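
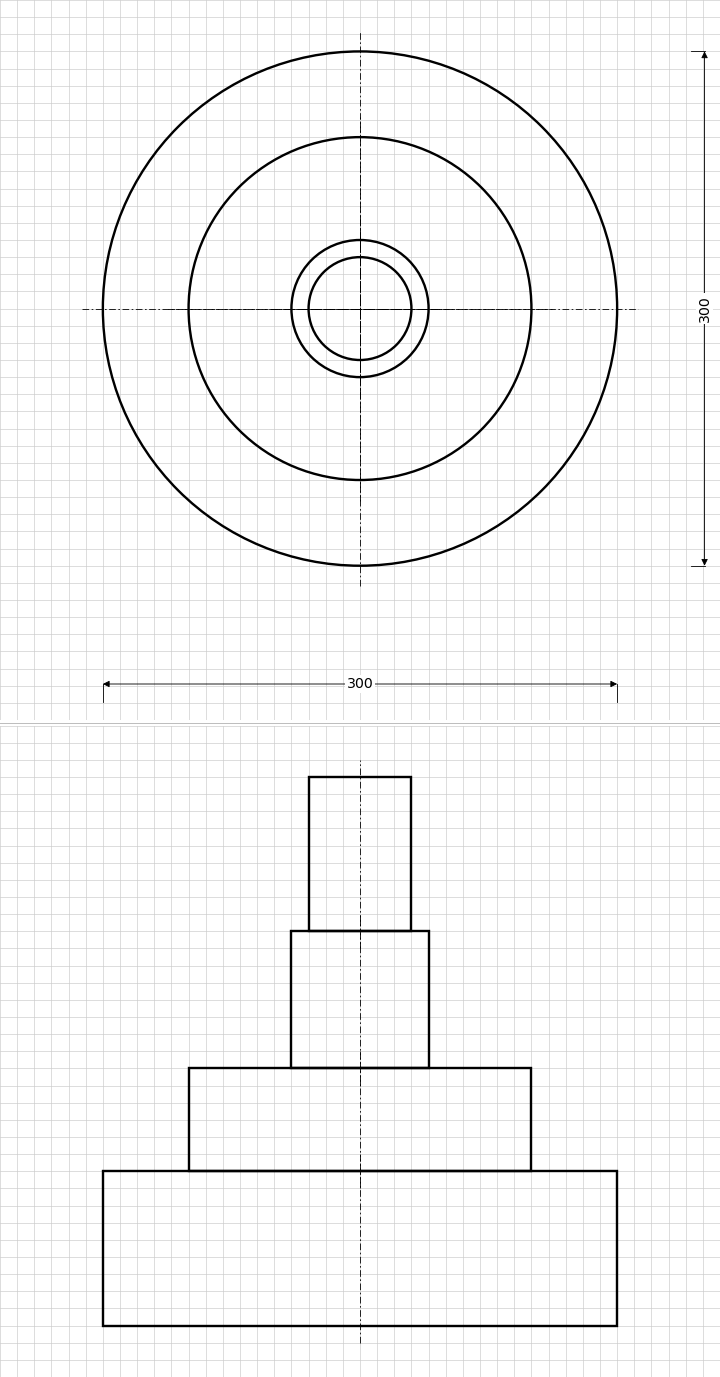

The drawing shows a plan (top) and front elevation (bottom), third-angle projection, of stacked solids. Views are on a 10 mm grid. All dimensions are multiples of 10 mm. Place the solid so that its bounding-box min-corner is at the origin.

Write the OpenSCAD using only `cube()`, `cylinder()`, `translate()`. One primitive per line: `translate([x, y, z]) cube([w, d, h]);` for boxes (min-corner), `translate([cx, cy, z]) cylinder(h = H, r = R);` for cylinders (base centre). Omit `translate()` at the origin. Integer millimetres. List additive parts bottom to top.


translate([150, 150, 0]) cylinder(h = 90, r = 150);
translate([150, 150, 90]) cylinder(h = 60, r = 100);
translate([150, 150, 150]) cylinder(h = 80, r = 40);
translate([150, 150, 230]) cylinder(h = 90, r = 30);


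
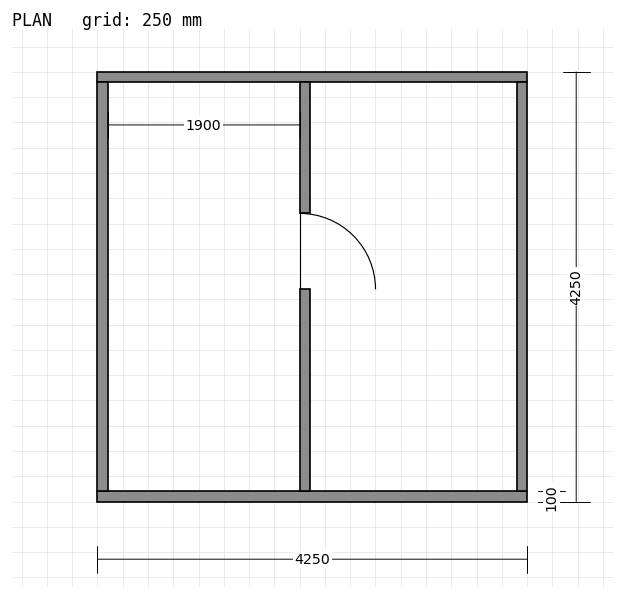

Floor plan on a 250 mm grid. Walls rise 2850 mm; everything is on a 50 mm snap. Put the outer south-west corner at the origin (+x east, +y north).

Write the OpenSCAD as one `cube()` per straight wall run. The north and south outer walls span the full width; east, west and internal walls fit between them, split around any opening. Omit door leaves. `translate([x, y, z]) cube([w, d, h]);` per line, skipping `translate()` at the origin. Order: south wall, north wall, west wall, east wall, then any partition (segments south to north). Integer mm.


cube([4250, 100, 2850]);
translate([0, 4150, 0]) cube([4250, 100, 2850]);
translate([0, 100, 0]) cube([100, 4050, 2850]);
translate([4150, 100, 0]) cube([100, 4050, 2850]);
translate([2000, 100, 0]) cube([100, 2000, 2850]);
translate([2000, 2850, 0]) cube([100, 1300, 2850]);


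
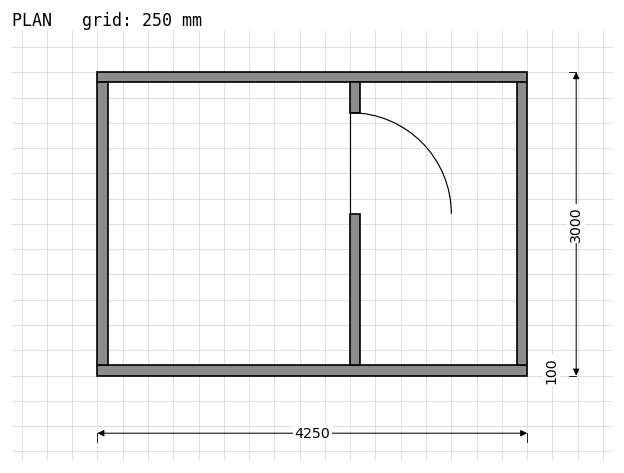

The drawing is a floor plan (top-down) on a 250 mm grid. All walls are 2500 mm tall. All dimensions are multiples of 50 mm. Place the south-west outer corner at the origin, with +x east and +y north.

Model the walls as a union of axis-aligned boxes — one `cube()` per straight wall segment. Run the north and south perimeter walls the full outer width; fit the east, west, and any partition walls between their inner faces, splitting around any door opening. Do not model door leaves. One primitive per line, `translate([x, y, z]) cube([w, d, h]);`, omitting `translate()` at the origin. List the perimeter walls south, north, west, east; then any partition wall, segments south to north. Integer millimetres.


cube([4250, 100, 2500]);
translate([0, 2900, 0]) cube([4250, 100, 2500]);
translate([0, 100, 0]) cube([100, 2800, 2500]);
translate([4150, 100, 0]) cube([100, 2800, 2500]);
translate([2500, 100, 0]) cube([100, 1500, 2500]);
translate([2500, 2600, 0]) cube([100, 300, 2500]);


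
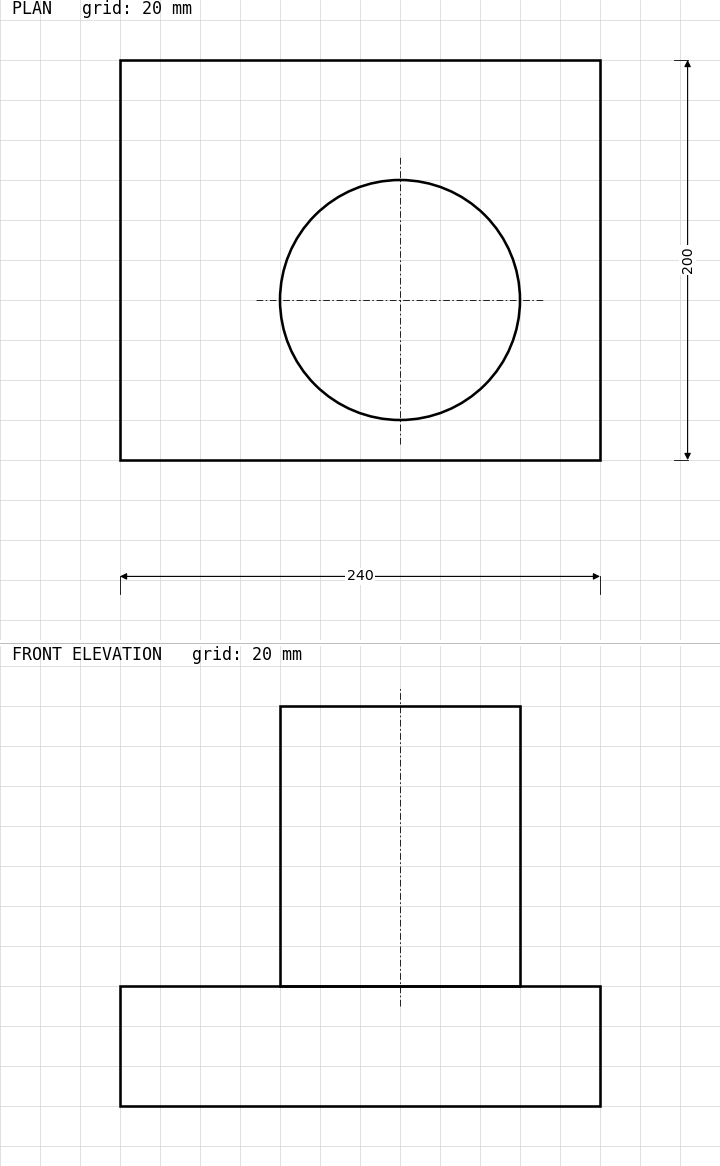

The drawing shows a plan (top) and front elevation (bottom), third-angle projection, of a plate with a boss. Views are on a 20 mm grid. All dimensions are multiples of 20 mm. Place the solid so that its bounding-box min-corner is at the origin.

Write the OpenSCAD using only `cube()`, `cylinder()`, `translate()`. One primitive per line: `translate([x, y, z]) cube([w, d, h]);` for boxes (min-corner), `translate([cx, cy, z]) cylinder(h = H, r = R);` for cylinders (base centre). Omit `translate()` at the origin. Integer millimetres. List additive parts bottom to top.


cube([240, 200, 60]);
translate([140, 80, 60]) cylinder(h = 140, r = 60);


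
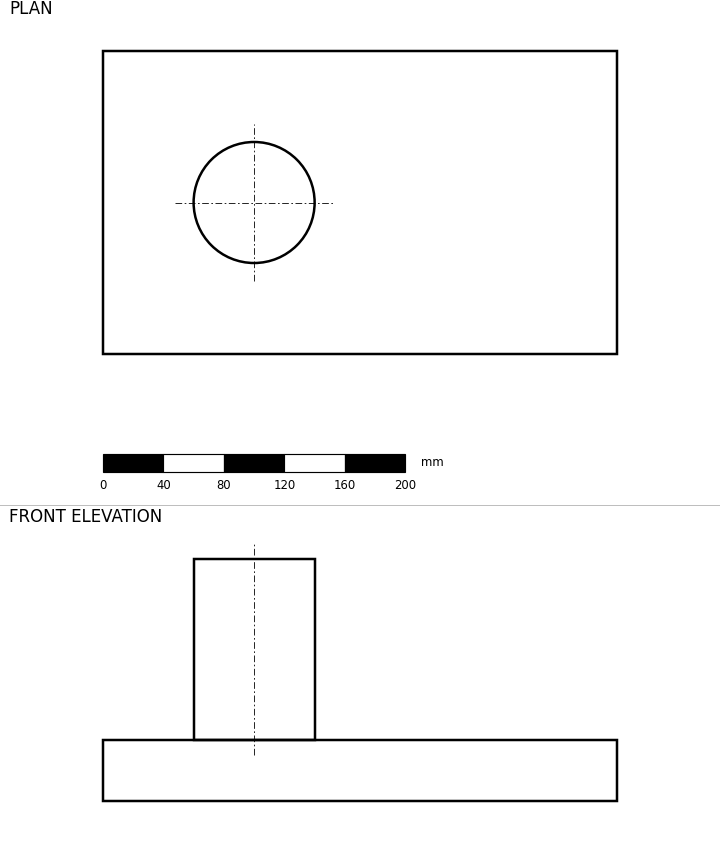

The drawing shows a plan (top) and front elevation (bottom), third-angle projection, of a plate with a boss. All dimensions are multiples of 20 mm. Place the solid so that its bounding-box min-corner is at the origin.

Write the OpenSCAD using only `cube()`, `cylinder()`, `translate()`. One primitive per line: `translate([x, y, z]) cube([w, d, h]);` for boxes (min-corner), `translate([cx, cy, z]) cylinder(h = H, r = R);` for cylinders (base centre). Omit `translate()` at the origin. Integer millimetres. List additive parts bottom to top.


cube([340, 200, 40]);
translate([100, 100, 40]) cylinder(h = 120, r = 40);


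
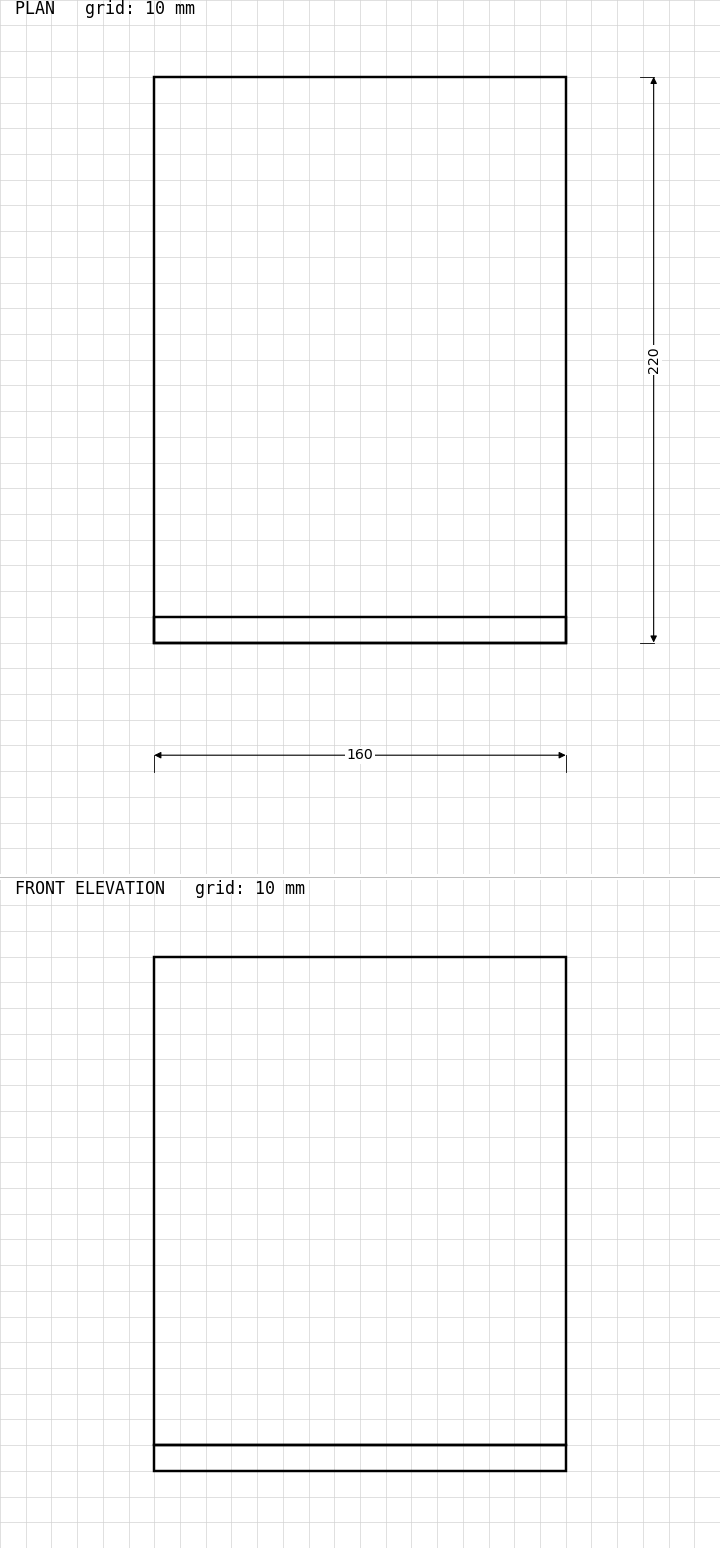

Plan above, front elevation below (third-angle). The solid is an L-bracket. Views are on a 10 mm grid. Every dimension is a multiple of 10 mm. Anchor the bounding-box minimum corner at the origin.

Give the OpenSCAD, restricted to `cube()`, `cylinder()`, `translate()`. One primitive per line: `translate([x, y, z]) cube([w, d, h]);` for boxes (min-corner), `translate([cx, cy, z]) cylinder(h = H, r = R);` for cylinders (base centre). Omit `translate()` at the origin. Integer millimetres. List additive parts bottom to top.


cube([160, 220, 10]);
translate([0, 0, 10]) cube([160, 10, 190]);


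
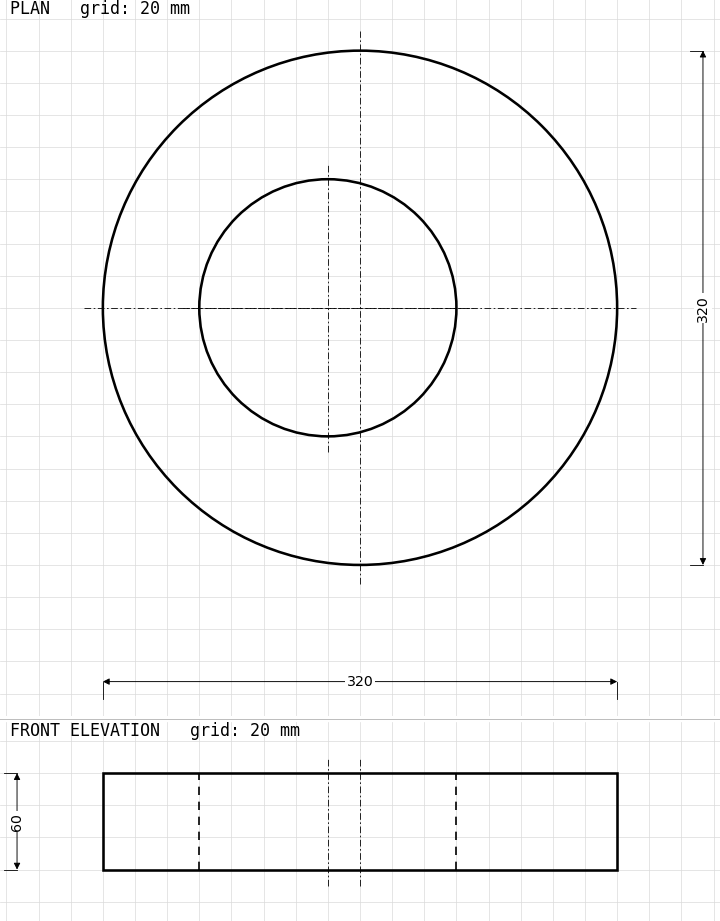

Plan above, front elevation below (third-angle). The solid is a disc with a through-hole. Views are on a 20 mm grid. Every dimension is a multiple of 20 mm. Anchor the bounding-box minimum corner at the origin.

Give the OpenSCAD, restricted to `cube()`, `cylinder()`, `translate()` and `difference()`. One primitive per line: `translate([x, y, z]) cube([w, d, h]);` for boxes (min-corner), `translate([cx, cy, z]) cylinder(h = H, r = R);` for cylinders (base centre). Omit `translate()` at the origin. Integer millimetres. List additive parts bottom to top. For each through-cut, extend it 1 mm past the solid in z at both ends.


difference() {
  translate([160, 160, 0]) cylinder(h = 60, r = 160);
  translate([140, 160, -1]) cylinder(h = 62, r = 80);
}


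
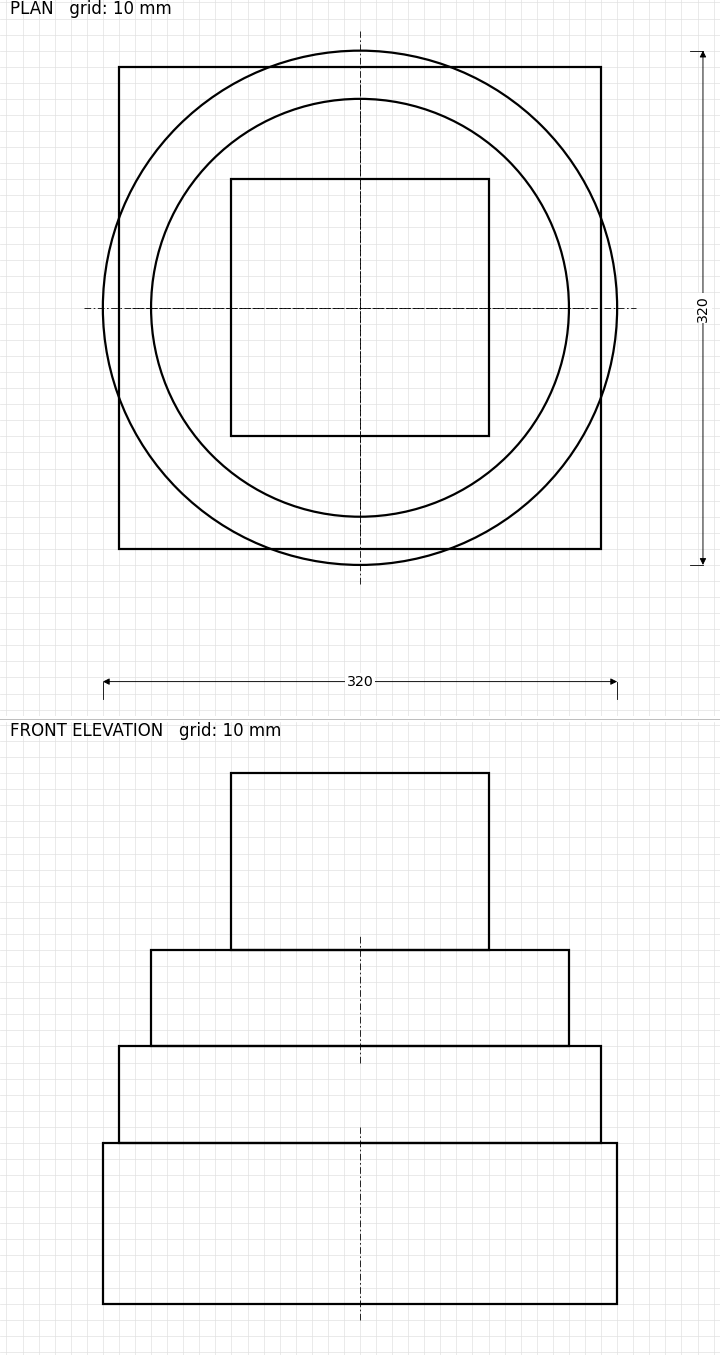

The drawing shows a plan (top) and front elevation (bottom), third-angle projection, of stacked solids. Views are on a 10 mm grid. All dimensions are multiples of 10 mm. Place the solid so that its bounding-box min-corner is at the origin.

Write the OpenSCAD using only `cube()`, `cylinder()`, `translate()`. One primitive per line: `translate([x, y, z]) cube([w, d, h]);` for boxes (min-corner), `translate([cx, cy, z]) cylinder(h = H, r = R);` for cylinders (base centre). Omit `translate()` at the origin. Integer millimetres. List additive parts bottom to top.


translate([160, 160, 0]) cylinder(h = 100, r = 160);
translate([10, 10, 100]) cube([300, 300, 60]);
translate([160, 160, 160]) cylinder(h = 60, r = 130);
translate([80, 80, 220]) cube([160, 160, 110]);


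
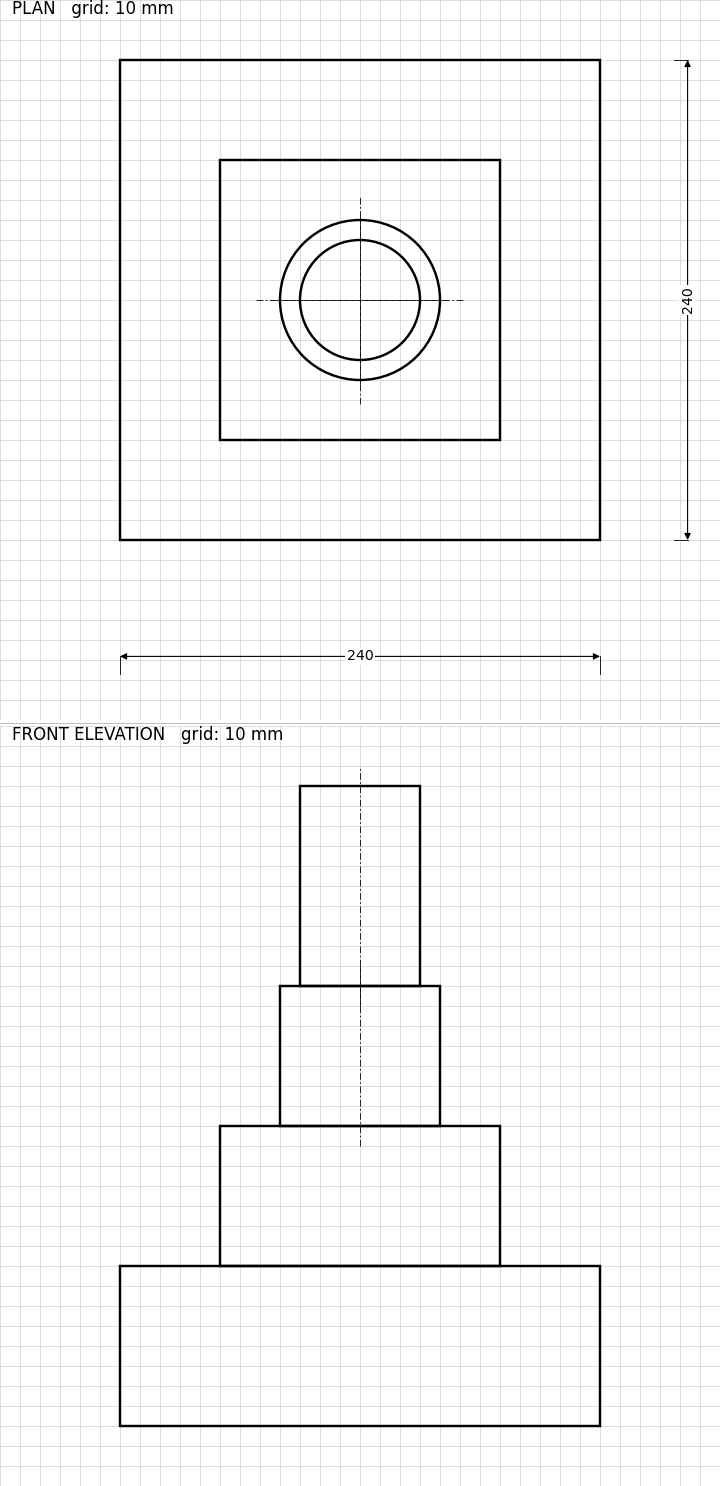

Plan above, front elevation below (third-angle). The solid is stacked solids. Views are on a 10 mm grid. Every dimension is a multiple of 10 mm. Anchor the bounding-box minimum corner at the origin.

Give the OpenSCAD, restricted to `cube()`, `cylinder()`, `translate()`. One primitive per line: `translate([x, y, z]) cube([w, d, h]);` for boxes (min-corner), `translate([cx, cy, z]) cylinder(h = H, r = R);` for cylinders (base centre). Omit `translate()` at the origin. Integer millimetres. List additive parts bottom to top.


cube([240, 240, 80]);
translate([50, 50, 80]) cube([140, 140, 70]);
translate([120, 120, 150]) cylinder(h = 70, r = 40);
translate([120, 120, 220]) cylinder(h = 100, r = 30);


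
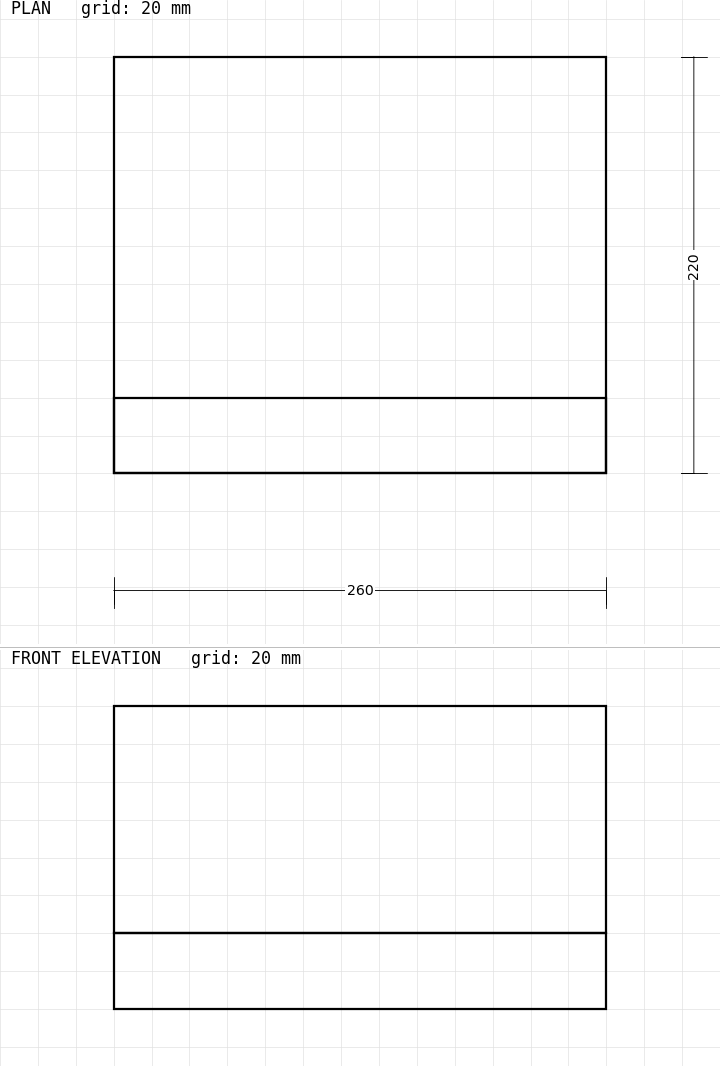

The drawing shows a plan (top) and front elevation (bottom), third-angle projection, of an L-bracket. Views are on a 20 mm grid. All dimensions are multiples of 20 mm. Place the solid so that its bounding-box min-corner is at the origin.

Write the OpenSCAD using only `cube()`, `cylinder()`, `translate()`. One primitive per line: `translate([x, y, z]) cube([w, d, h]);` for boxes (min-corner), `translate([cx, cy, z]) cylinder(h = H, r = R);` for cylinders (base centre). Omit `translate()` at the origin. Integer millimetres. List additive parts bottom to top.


cube([260, 220, 40]);
translate([0, 0, 40]) cube([260, 40, 120]);


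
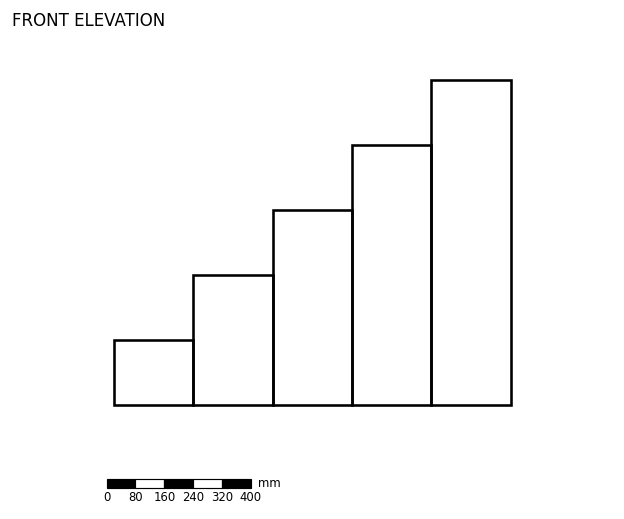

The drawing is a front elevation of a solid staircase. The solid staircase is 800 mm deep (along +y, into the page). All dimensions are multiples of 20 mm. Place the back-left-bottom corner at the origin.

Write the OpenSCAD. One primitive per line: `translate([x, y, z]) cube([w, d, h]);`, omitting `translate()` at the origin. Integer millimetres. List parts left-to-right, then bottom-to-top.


cube([220, 800, 180]);
translate([220, 0, 0]) cube([220, 800, 360]);
translate([440, 0, 0]) cube([220, 800, 540]);
translate([660, 0, 0]) cube([220, 800, 720]);
translate([880, 0, 0]) cube([220, 800, 900]);


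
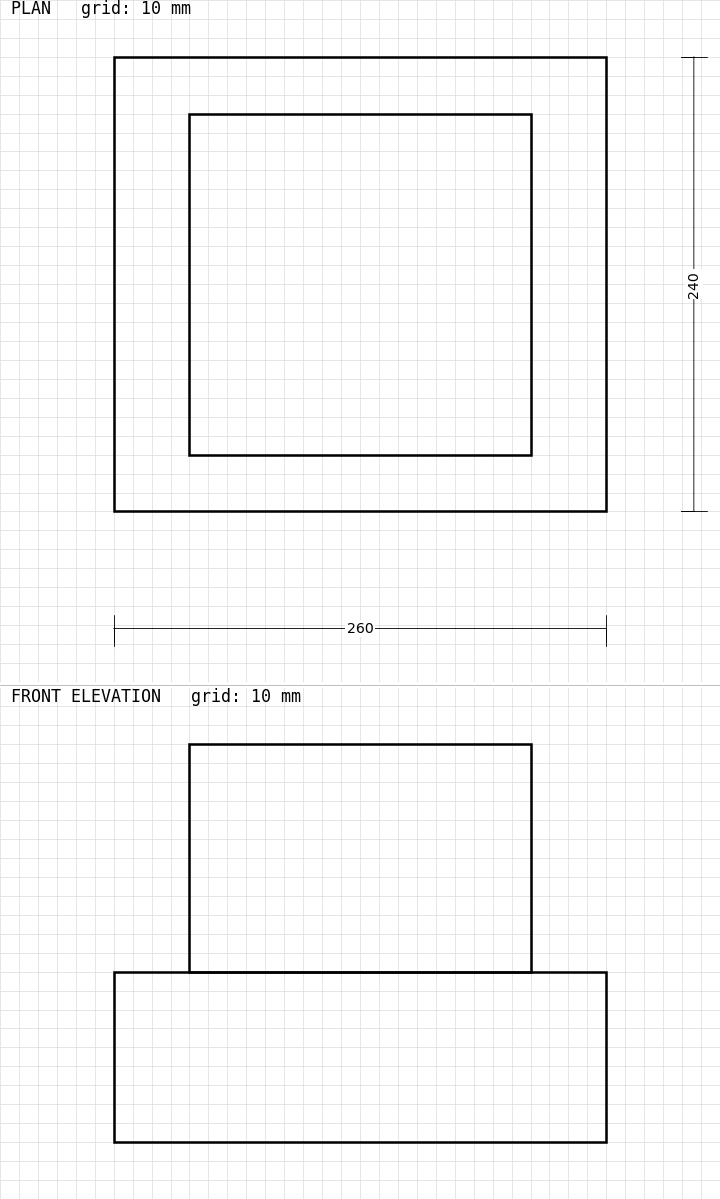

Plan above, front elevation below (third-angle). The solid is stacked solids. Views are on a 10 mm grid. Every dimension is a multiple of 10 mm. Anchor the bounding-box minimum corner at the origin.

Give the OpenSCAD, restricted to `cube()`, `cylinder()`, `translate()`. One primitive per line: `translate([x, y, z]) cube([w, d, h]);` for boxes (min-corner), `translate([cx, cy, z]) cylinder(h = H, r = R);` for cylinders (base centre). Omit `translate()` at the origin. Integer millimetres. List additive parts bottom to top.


cube([260, 240, 90]);
translate([40, 30, 90]) cube([180, 180, 120]);


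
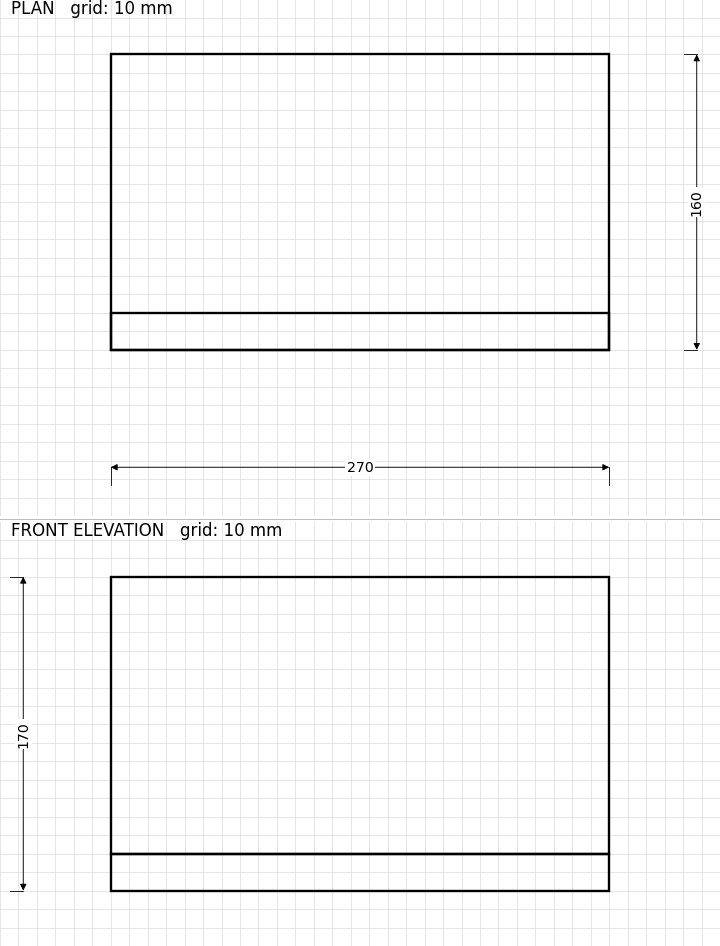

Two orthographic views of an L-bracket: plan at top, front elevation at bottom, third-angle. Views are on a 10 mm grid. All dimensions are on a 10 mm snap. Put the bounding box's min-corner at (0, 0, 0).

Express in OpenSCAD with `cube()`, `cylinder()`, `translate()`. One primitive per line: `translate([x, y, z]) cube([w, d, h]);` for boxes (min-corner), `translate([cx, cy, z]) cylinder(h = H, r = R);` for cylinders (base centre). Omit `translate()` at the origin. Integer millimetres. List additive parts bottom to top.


cube([270, 160, 20]);
translate([0, 0, 20]) cube([270, 20, 150]);


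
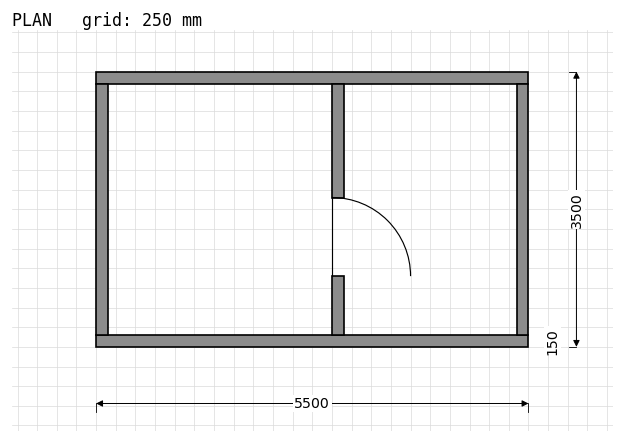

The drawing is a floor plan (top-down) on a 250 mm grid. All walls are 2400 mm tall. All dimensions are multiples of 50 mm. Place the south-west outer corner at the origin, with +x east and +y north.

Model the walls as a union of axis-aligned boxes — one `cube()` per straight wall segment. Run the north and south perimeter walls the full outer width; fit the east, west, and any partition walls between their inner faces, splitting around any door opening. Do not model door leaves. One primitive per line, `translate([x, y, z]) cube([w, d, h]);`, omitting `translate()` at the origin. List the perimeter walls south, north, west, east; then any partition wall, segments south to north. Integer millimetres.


cube([5500, 150, 2400]);
translate([0, 3350, 0]) cube([5500, 150, 2400]);
translate([0, 150, 0]) cube([150, 3200, 2400]);
translate([5350, 150, 0]) cube([150, 3200, 2400]);
translate([3000, 150, 0]) cube([150, 750, 2400]);
translate([3000, 1900, 0]) cube([150, 1450, 2400]);


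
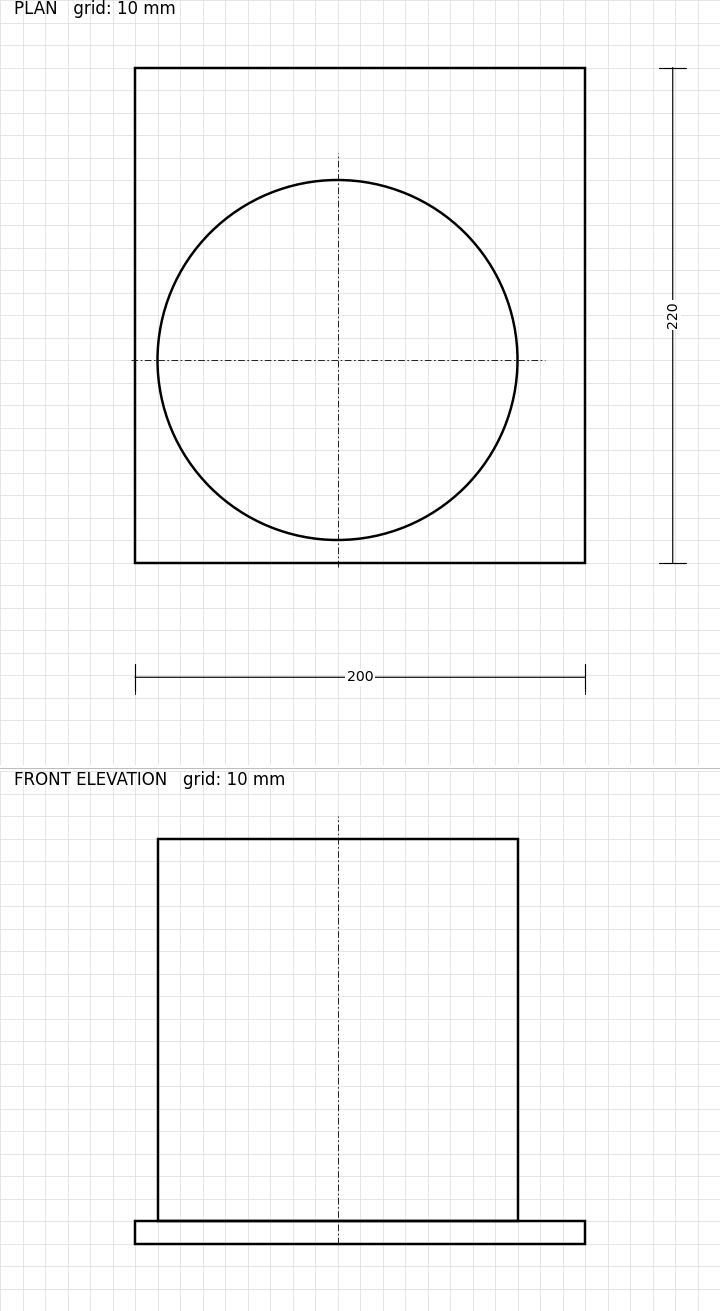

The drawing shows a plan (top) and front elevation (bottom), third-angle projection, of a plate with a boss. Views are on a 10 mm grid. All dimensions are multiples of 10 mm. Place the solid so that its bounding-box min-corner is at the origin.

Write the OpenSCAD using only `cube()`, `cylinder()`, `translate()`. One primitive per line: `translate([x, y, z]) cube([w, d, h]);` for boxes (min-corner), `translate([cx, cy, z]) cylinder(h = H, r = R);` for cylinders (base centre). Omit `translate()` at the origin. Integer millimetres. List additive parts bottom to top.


cube([200, 220, 10]);
translate([90, 90, 10]) cylinder(h = 170, r = 80);


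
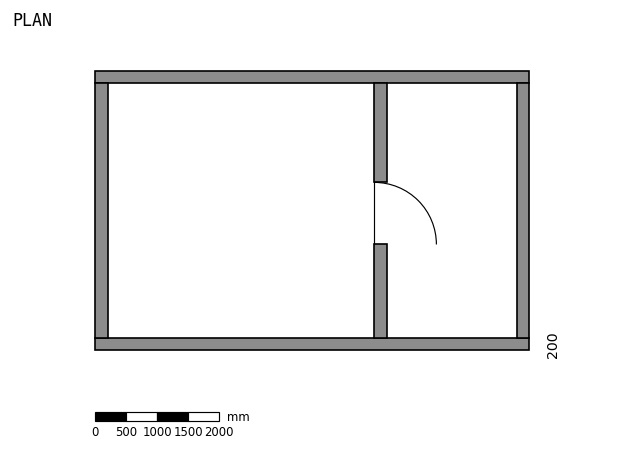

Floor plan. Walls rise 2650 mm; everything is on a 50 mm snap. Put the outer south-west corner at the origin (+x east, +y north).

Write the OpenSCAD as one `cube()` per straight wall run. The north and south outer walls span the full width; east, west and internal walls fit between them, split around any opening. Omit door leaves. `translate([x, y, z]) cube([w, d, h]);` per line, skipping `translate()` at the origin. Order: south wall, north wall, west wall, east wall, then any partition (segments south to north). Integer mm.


cube([7000, 200, 2650]);
translate([0, 4300, 0]) cube([7000, 200, 2650]);
translate([0, 200, 0]) cube([200, 4100, 2650]);
translate([6800, 200, 0]) cube([200, 4100, 2650]);
translate([4500, 200, 0]) cube([200, 1500, 2650]);
translate([4500, 2700, 0]) cube([200, 1600, 2650]);


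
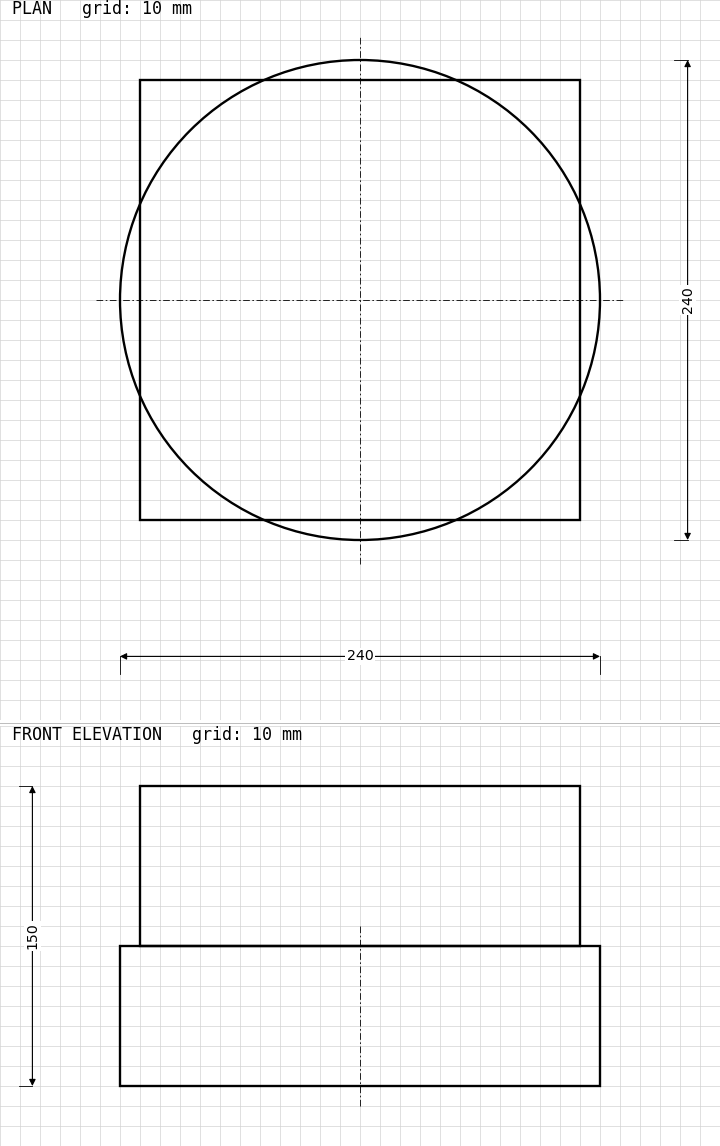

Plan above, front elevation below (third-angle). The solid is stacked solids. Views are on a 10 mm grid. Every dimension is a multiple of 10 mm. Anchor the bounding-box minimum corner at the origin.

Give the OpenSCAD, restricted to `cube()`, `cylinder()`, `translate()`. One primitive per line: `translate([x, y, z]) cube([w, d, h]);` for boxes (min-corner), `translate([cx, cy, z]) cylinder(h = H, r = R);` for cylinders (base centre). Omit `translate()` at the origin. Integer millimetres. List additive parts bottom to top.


translate([120, 120, 0]) cylinder(h = 70, r = 120);
translate([10, 10, 70]) cube([220, 220, 80]);


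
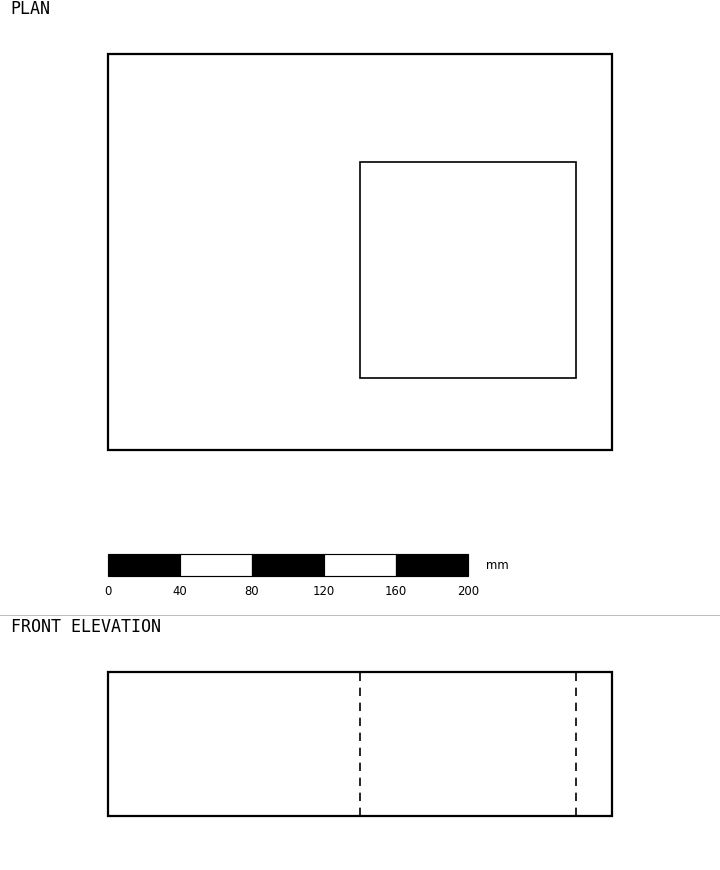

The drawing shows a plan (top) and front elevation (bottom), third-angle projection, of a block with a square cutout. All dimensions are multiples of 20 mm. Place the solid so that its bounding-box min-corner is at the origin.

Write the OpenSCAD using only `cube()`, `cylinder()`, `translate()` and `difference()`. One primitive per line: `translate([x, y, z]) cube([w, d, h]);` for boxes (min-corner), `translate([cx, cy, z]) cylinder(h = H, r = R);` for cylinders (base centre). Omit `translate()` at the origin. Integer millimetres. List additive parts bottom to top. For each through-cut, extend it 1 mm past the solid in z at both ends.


difference() {
  cube([280, 220, 80]);
  translate([140, 40, -1]) cube([120, 120, 82]);
}


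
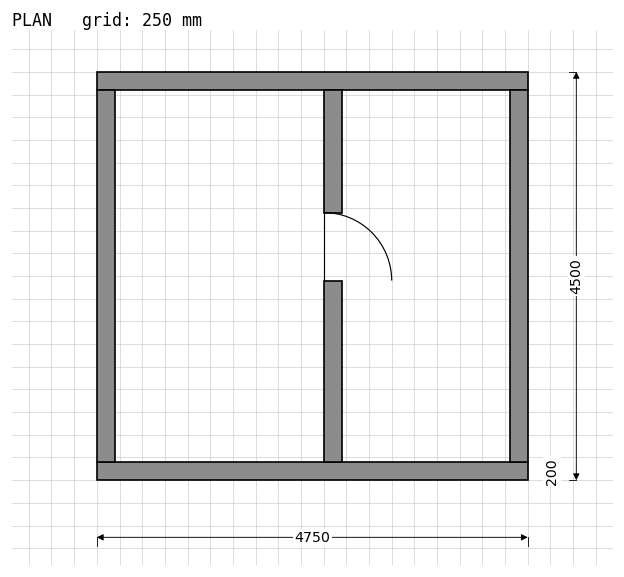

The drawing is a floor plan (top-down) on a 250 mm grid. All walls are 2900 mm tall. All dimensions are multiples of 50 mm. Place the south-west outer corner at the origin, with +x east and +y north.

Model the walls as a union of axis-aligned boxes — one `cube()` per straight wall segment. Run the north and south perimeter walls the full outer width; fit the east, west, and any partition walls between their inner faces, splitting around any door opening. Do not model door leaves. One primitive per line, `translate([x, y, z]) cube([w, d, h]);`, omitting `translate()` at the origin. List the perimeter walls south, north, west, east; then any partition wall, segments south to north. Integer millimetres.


cube([4750, 200, 2900]);
translate([0, 4300, 0]) cube([4750, 200, 2900]);
translate([0, 200, 0]) cube([200, 4100, 2900]);
translate([4550, 200, 0]) cube([200, 4100, 2900]);
translate([2500, 200, 0]) cube([200, 2000, 2900]);
translate([2500, 2950, 0]) cube([200, 1350, 2900]);


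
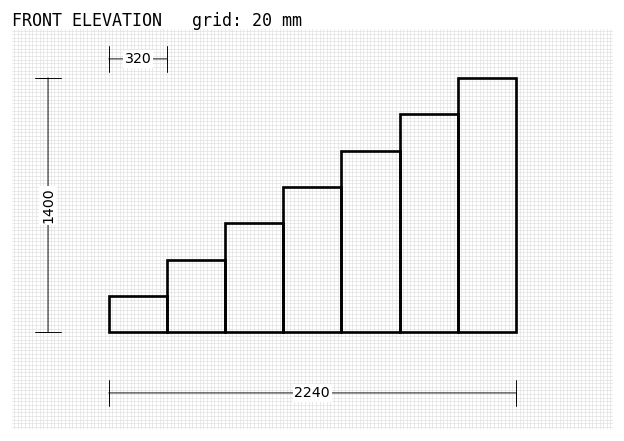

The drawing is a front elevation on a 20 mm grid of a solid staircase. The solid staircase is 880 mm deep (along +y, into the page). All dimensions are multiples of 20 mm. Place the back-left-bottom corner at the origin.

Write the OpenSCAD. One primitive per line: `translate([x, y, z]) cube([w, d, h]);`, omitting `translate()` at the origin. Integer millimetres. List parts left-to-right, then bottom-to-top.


cube([320, 880, 200]);
translate([320, 0, 0]) cube([320, 880, 400]);
translate([640, 0, 0]) cube([320, 880, 600]);
translate([960, 0, 0]) cube([320, 880, 800]);
translate([1280, 0, 0]) cube([320, 880, 1000]);
translate([1600, 0, 0]) cube([320, 880, 1200]);
translate([1920, 0, 0]) cube([320, 880, 1400]);


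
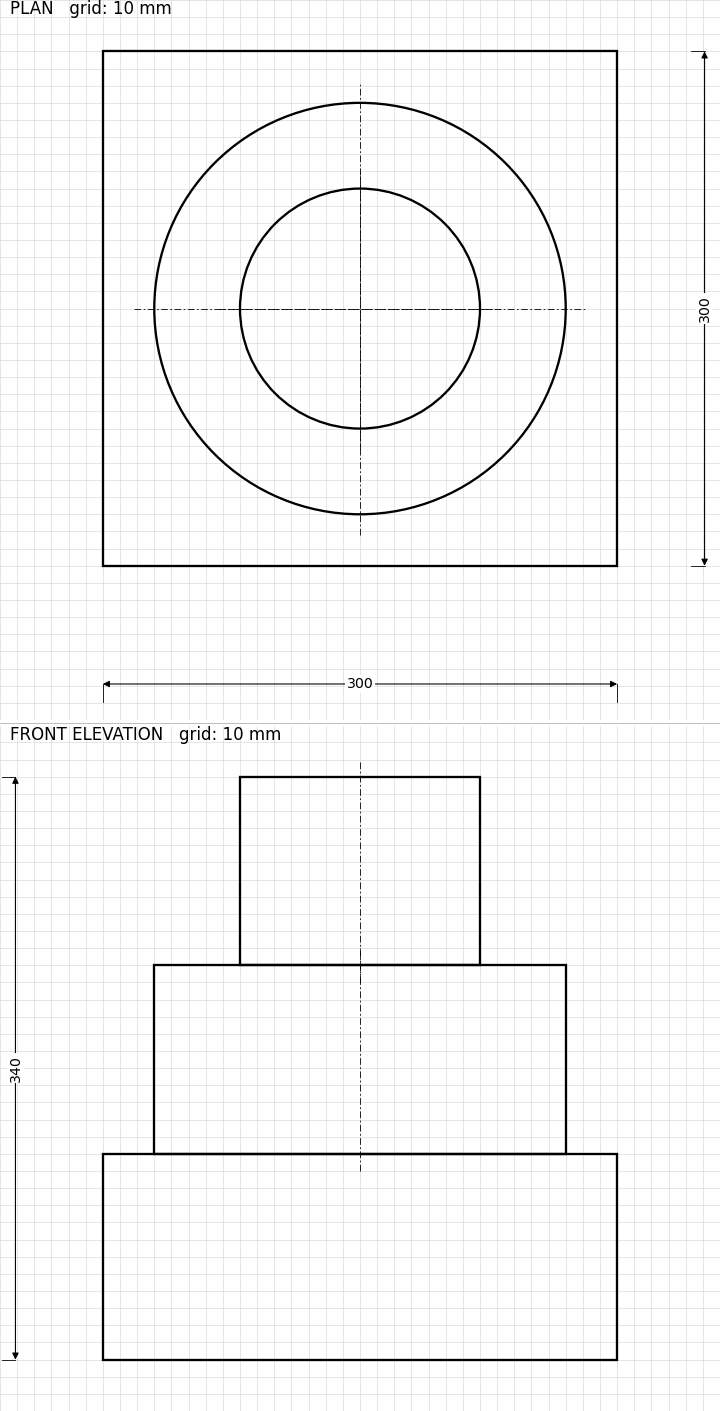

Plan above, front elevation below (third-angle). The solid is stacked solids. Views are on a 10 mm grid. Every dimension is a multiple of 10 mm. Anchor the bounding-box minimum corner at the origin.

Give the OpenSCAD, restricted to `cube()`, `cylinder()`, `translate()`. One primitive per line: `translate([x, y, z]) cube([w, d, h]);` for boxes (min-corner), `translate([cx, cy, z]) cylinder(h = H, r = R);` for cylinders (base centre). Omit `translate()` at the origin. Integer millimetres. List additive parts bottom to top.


cube([300, 300, 120]);
translate([150, 150, 120]) cylinder(h = 110, r = 120);
translate([150, 150, 230]) cylinder(h = 110, r = 70);


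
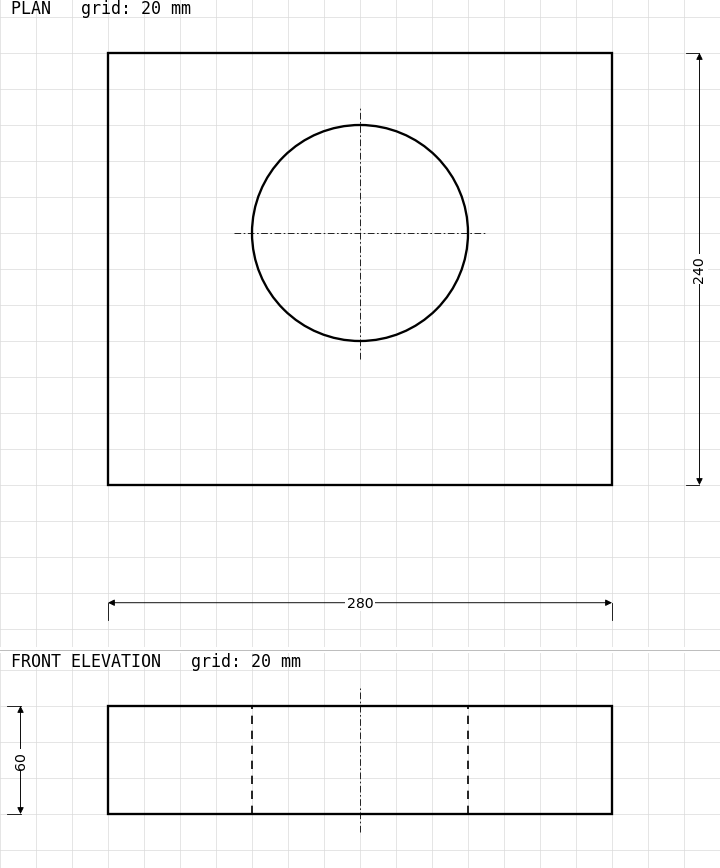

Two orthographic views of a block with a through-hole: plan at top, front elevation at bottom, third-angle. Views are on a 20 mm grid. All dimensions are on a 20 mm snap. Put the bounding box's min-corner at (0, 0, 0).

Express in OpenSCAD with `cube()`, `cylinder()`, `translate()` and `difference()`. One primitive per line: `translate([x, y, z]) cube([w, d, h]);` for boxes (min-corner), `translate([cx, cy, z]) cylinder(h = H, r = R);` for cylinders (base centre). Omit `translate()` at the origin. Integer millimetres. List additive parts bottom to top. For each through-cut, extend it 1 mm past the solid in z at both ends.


difference() {
  cube([280, 240, 60]);
  translate([140, 140, -1]) cylinder(h = 62, r = 60);
}


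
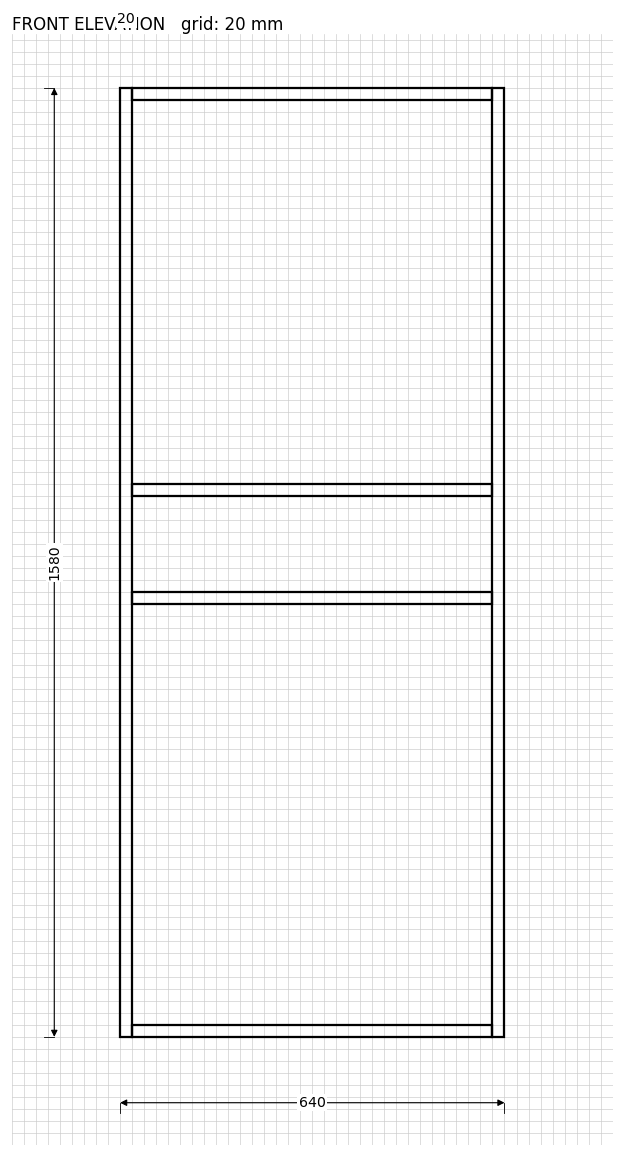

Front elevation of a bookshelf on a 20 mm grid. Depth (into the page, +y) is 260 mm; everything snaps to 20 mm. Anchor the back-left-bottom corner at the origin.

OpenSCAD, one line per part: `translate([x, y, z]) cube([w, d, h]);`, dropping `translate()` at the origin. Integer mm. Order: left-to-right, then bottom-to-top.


cube([20, 260, 1580]);
translate([20, 0, 0]) cube([600, 260, 20]);
translate([20, 0, 720]) cube([600, 260, 20]);
translate([20, 0, 900]) cube([600, 260, 20]);
translate([20, 0, 1560]) cube([600, 260, 20]);
translate([620, 0, 0]) cube([20, 260, 1580]);


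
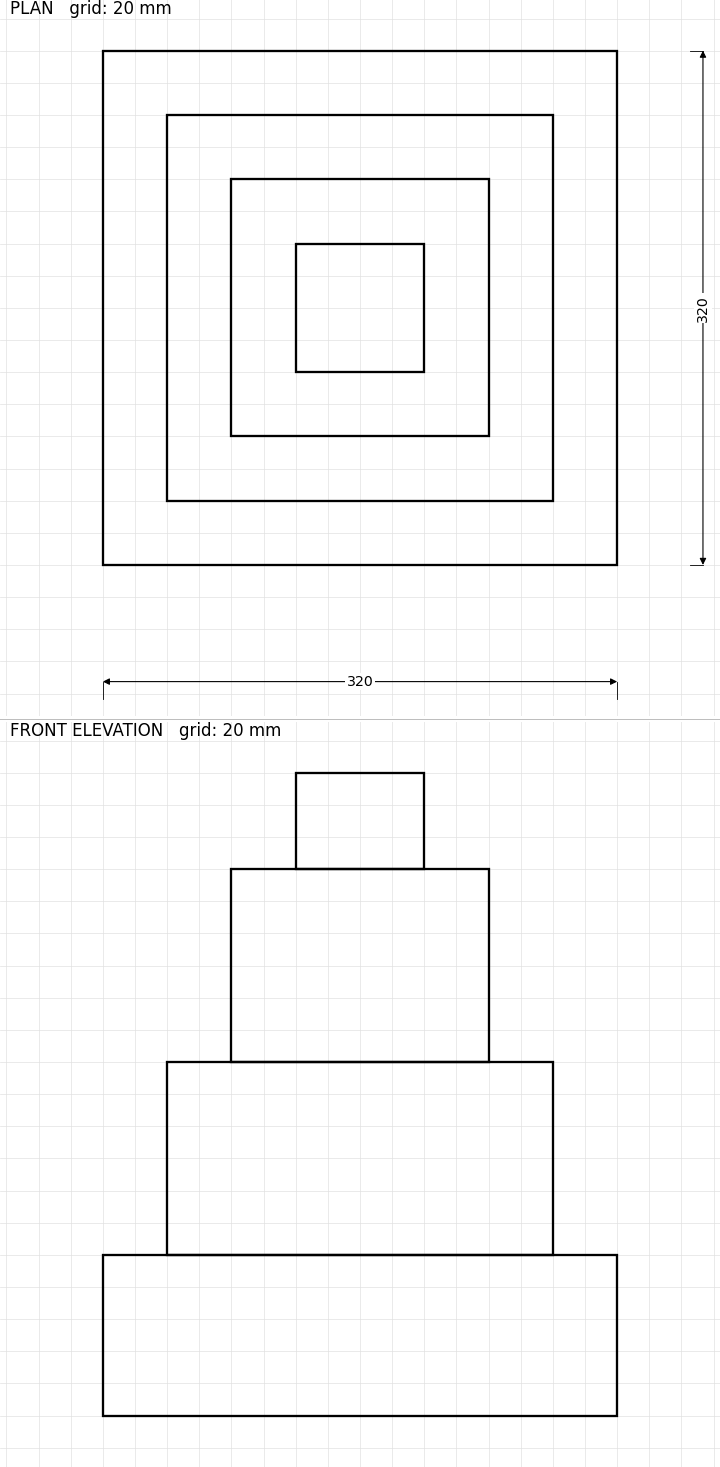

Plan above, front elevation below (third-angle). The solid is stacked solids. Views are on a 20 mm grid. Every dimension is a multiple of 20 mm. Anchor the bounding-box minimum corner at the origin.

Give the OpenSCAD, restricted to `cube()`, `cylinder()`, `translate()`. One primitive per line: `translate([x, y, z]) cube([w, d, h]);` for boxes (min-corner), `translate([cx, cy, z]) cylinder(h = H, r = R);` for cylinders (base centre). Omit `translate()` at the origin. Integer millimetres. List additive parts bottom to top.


cube([320, 320, 100]);
translate([40, 40, 100]) cube([240, 240, 120]);
translate([80, 80, 220]) cube([160, 160, 120]);
translate([120, 120, 340]) cube([80, 80, 60]);


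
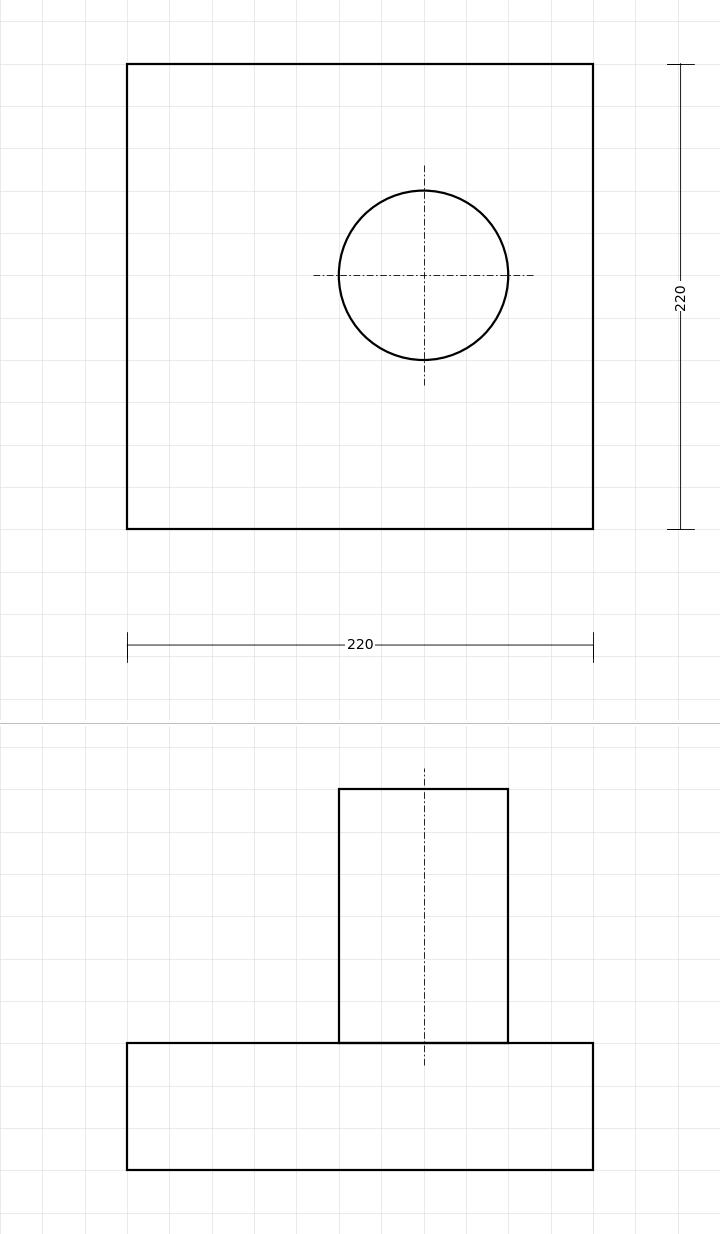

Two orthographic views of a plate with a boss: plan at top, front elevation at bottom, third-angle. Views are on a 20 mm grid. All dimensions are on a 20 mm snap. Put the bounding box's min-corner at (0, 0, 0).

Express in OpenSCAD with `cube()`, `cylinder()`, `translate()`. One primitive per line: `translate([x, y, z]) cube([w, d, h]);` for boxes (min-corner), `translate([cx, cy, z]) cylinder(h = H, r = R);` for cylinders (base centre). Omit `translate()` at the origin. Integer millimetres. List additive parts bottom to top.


cube([220, 220, 60]);
translate([140, 120, 60]) cylinder(h = 120, r = 40);


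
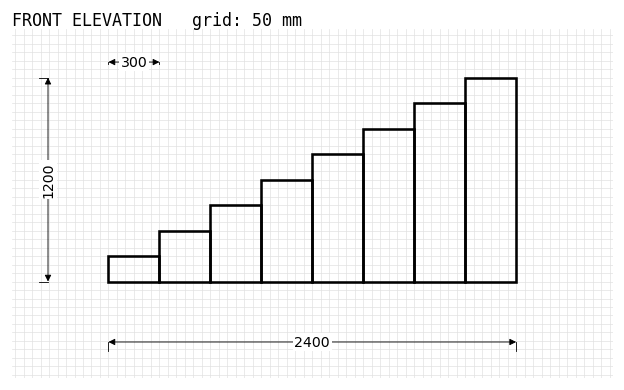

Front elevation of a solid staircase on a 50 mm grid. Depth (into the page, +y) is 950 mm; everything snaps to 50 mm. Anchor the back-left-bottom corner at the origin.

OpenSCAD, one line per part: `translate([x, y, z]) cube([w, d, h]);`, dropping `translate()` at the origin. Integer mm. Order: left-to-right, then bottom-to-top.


cube([300, 950, 150]);
translate([300, 0, 0]) cube([300, 950, 300]);
translate([600, 0, 0]) cube([300, 950, 450]);
translate([900, 0, 0]) cube([300, 950, 600]);
translate([1200, 0, 0]) cube([300, 950, 750]);
translate([1500, 0, 0]) cube([300, 950, 900]);
translate([1800, 0, 0]) cube([300, 950, 1050]);
translate([2100, 0, 0]) cube([300, 950, 1200]);


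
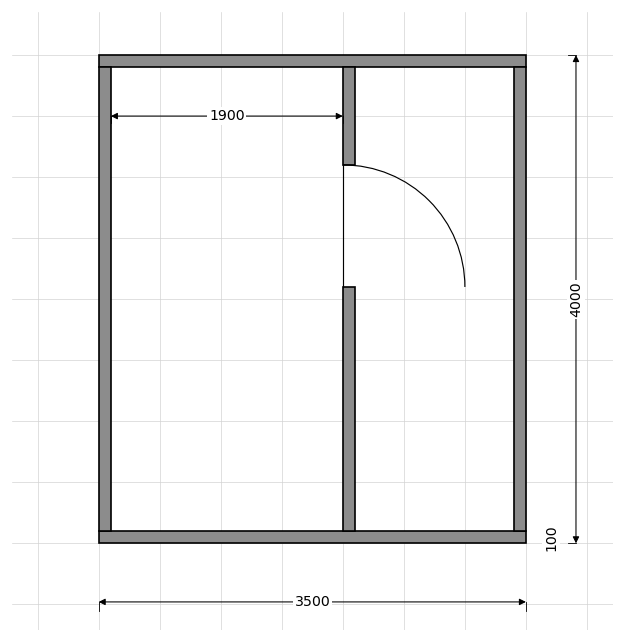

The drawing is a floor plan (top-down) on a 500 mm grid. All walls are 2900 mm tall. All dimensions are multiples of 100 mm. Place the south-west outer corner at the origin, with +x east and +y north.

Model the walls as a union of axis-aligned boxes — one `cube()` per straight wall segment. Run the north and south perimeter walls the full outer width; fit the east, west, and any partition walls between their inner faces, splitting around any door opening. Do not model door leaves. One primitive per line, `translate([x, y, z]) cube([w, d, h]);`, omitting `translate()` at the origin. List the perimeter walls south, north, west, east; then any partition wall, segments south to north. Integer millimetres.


cube([3500, 100, 2900]);
translate([0, 3900, 0]) cube([3500, 100, 2900]);
translate([0, 100, 0]) cube([100, 3800, 2900]);
translate([3400, 100, 0]) cube([100, 3800, 2900]);
translate([2000, 100, 0]) cube([100, 2000, 2900]);
translate([2000, 3100, 0]) cube([100, 800, 2900]);


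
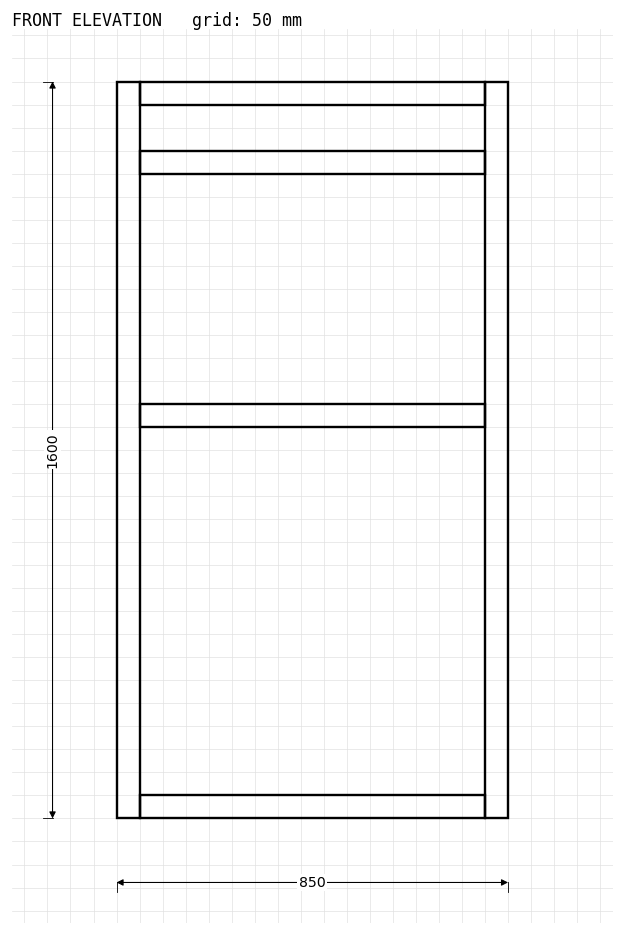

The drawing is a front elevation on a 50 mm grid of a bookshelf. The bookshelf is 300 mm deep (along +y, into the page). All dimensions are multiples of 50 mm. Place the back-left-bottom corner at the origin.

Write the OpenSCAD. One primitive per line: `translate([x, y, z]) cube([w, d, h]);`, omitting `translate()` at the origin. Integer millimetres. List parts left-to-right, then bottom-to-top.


cube([50, 300, 1600]);
translate([50, 0, 0]) cube([750, 300, 50]);
translate([50, 0, 850]) cube([750, 300, 50]);
translate([50, 0, 1400]) cube([750, 300, 50]);
translate([50, 0, 1550]) cube([750, 300, 50]);
translate([800, 0, 0]) cube([50, 300, 1600]);


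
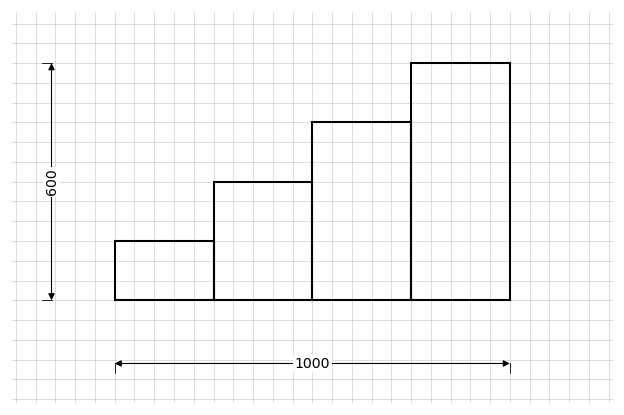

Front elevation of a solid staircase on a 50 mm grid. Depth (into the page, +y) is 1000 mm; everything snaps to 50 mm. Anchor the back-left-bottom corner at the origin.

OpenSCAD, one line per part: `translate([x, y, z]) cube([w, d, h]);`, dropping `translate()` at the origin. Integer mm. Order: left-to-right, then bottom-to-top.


cube([250, 1000, 150]);
translate([250, 0, 0]) cube([250, 1000, 300]);
translate([500, 0, 0]) cube([250, 1000, 450]);
translate([750, 0, 0]) cube([250, 1000, 600]);


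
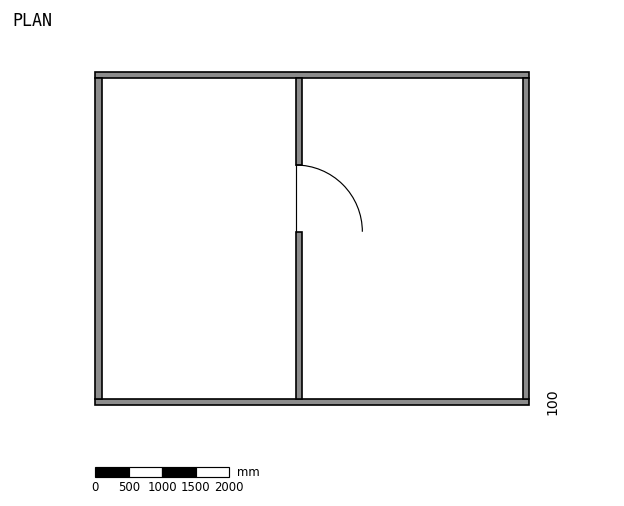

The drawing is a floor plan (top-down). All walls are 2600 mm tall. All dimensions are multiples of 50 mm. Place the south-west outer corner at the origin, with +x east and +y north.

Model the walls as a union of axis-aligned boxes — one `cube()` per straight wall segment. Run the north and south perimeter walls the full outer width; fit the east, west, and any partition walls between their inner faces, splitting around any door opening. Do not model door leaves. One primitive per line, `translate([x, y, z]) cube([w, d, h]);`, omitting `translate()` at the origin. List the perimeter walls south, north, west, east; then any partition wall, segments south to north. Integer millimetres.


cube([6500, 100, 2600]);
translate([0, 4900, 0]) cube([6500, 100, 2600]);
translate([0, 100, 0]) cube([100, 4800, 2600]);
translate([6400, 100, 0]) cube([100, 4800, 2600]);
translate([3000, 100, 0]) cube([100, 2500, 2600]);
translate([3000, 3600, 0]) cube([100, 1300, 2600]);


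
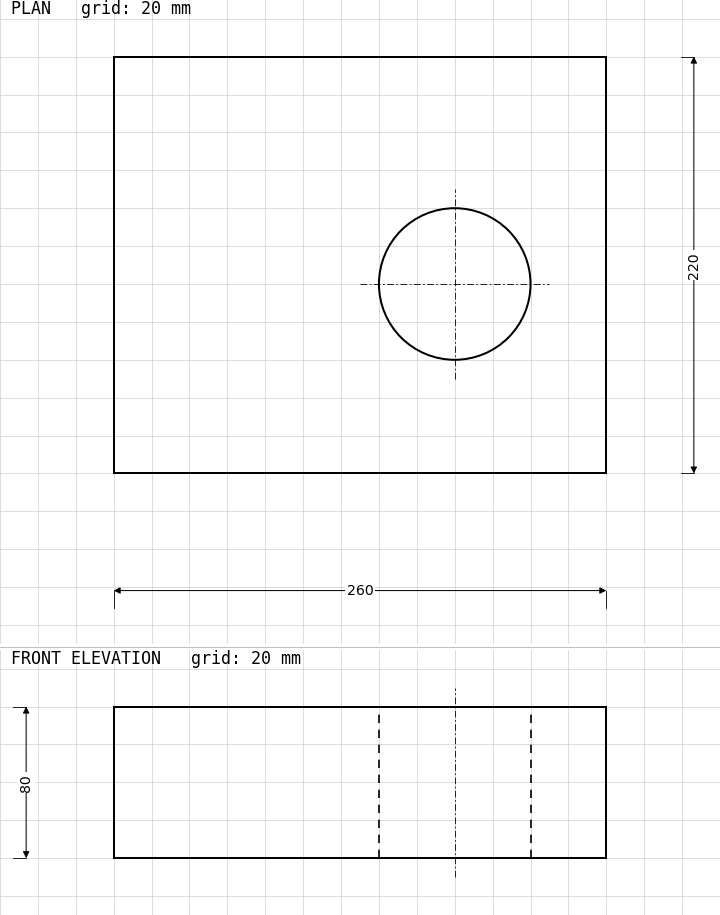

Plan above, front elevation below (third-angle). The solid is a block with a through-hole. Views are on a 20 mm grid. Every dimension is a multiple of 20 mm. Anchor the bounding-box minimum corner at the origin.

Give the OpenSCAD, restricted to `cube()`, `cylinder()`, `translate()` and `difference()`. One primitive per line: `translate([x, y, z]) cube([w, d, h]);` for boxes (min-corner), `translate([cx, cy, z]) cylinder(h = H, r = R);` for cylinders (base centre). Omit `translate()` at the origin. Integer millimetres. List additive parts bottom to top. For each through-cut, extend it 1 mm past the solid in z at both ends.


difference() {
  cube([260, 220, 80]);
  translate([180, 100, -1]) cylinder(h = 82, r = 40);
}


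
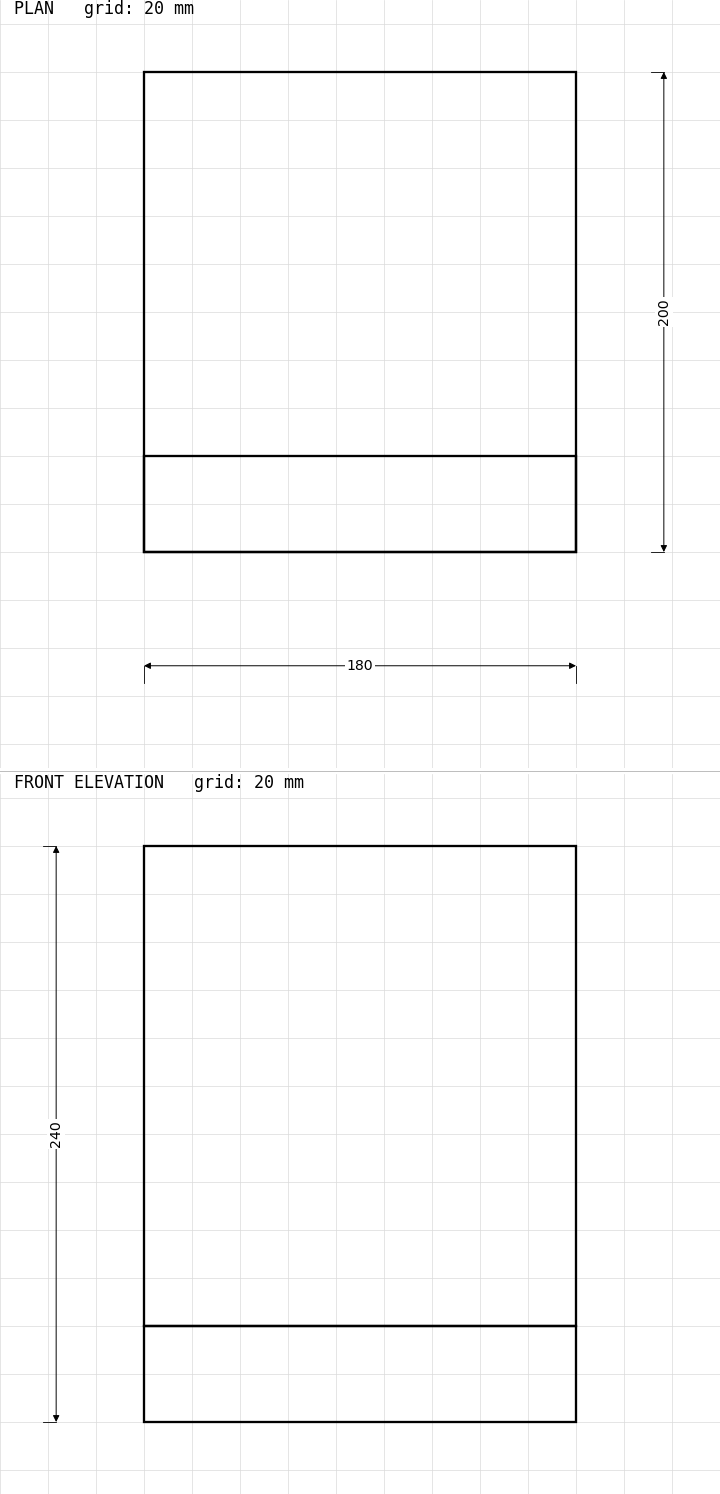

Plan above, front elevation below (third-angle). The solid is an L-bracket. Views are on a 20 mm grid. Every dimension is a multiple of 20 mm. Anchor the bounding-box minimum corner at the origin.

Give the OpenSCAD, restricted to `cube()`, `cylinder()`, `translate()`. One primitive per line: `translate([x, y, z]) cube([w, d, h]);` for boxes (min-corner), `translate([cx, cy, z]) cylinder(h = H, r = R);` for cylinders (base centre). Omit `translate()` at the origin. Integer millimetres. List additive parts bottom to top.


cube([180, 200, 40]);
translate([0, 0, 40]) cube([180, 40, 200]);


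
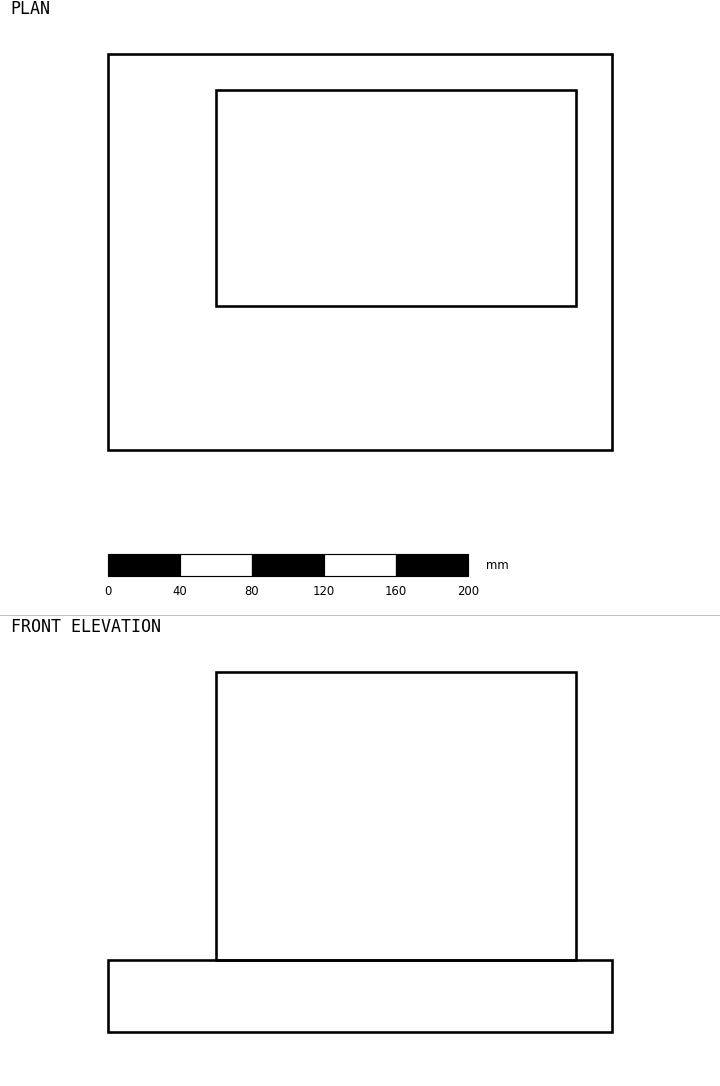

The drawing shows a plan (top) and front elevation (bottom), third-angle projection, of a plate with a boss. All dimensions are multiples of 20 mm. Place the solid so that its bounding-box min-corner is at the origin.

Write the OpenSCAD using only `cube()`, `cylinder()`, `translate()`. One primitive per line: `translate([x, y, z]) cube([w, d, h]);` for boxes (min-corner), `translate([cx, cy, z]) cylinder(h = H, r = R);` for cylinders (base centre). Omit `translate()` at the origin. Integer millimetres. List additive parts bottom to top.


cube([280, 220, 40]);
translate([60, 80, 40]) cube([200, 120, 160]);


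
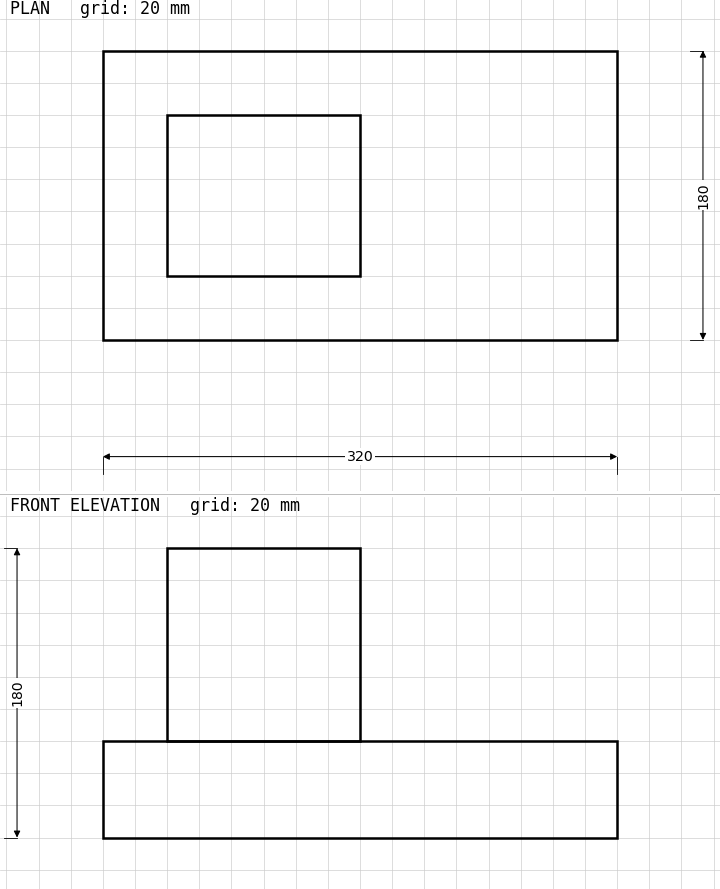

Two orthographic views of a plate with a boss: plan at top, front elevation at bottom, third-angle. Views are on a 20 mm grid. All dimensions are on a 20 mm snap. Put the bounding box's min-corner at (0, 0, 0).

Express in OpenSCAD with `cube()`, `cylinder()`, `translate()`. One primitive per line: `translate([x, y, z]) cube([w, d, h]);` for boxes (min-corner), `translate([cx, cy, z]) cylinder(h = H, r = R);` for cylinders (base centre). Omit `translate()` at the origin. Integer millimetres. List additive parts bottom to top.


cube([320, 180, 60]);
translate([40, 40, 60]) cube([120, 100, 120]);
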